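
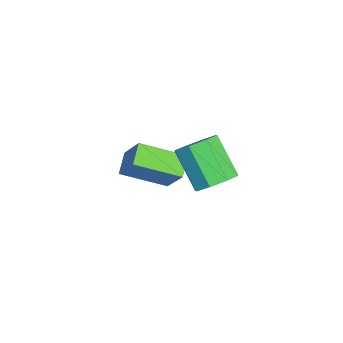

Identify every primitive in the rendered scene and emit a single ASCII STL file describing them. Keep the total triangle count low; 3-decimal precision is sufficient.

solid 
facet normal 0.645 0.358 -0.675
outer loop
vertex 3.773 2.569 1.114
vertex 3.276 2.241 0.465
vertex 3.307 3.006 0.9
endloop
endfacet
facet normal 0.324 0.672 0.666
outer loop
vertex 3.773 2.569 1.114
vertex 3.307 3.006 0.9
vertex 2.58 1.906 2.363
endloop
endfacet
facet normal 0.324 0.672 0.666
outer loop
vertex 2.58 1.906 2.363
vertex 3.307 3.006 0.9
vertex 2.114 2.343 2.149
endloop
endfacet
facet normal -0.645 -0.358 0.675
outer loop
vertex 2.58 1.906 2.363
vertex 2.114 2.343 2.149
vertex 2.084 1.579 1.715
endloop
endfacet
facet normal 0.645 0.358 -0.675
outer loop
vertex 3.307 3.006 0.9
vertex 3.276 2.241 0.465
vertex 2.823 2.995 0.432
endloop
endfacet
facet normal -0.260 0.933 0.247
outer loop
vertex 3.307 3.006 0.9
vertex 2.823 2.995 0.432
vertex 2.114 2.343 2.149
endloop
endfacet
facet normal -0.260 0.933 0.247
outer loop
vertex 2.114 2.343 2.149
vertex 2.823 2.995 0.432
vertex 1.63 2.332 1.681
endloop
endfacet
facet normal -0.645 -0.358 0.675
outer loop
vertex 2.114 2.343 2.149
vertex 1.63 2.332 1.681
vertex 2.084 1.579 1.715
endloop
endfacet
facet normal 0.645 0.358 -0.675
outer loop
vertex 2.823 2.995 0.432
vertex 3.276 2.241 0.465
vertex 2.604 2.542 -0.017
endloop
endfacet
facet normal -0.692 0.649 -0.317
outer loop
vertex 2.823 2.995 0.432
vertex 2.604 2.542 -0.017
vertex 1.63 2.332 1.681
endloop
endfacet
facet normal -0.692 0.648 -0.317
outer loop
vertex 1.63 2.332 1.681
vertex 2.604 2.542 -0.017
vertex 1.412 1.88 1.233
endloop
endfacet
facet normal -0.645 -0.358 0.675
outer loop
vertex 1.63 2.332 1.681
vertex 1.412 1.88 1.233
vertex 2.084 1.579 1.715
endloop
endfacet
facet normal 0.645 0.359 -0.675
outer loop
vertex 2.604 2.542 -0.017
vertex 3.276 2.241 0.465
vertex 2.78 1.914 -0.183
endloop
endfacet
facet normal -0.719 -0.018 -0.695
outer loop
vertex 2.604 2.542 -0.017
vertex 2.78 1.914 -0.183
vertex 1.412 1.88 1.233
endloop
endfacet
facet normal -0.719 -0.016 -0.695
outer loop
vertex 1.412 1.88 1.233
vertex 2.78 1.914 -0.183
vertex 1.587 1.251 1.066
endloop
endfacet
facet normal -0.645 -0.359 0.675
outer loop
vertex 1.412 1.88 1.233
vertex 1.587 1.251 1.066
vertex 2.084 1.579 1.715
endloop
endfacet
facet normal 0.645 0.358 -0.675
outer loop
vertex 2.78 1.914 -0.183
vertex 3.276 2.241 0.465
vertex 3.246 1.477 0.031
endloop
endfacet
facet normal -0.324 -0.672 -0.666
outer loop
vertex 2.78 1.914 -0.183
vertex 3.246 1.477 0.031
vertex 1.587 1.251 1.066
endloop
endfacet
facet normal -0.324 -0.672 -0.666
outer loop
vertex 1.587 1.251 1.066
vertex 3.246 1.477 0.031
vertex 2.053 0.814 1.28
endloop
endfacet
facet normal -0.645 -0.358 0.675
outer loop
vertex 1.587 1.251 1.066
vertex 2.053 0.814 1.28
vertex 2.084 1.579 1.715
endloop
endfacet
facet normal 0.645 0.358 -0.675
outer loop
vertex 3.246 1.477 0.031
vertex 3.276 2.241 0.465
vertex 3.73 1.488 0.499
endloop
endfacet
facet normal 0.260 -0.933 -0.247
outer loop
vertex 3.246 1.477 0.031
vertex 3.73 1.488 0.499
vertex 2.053 0.814 1.28
endloop
endfacet
facet normal 0.260 -0.933 -0.247
outer loop
vertex 2.053 0.814 1.28
vertex 3.73 1.488 0.499
vertex 2.537 0.825 1.748
endloop
endfacet
facet normal -0.645 -0.358 0.675
outer loop
vertex 2.053 0.814 1.28
vertex 2.537 0.825 1.748
vertex 2.084 1.579 1.715
endloop
endfacet
facet normal 0.645 0.358 -0.675
outer loop
vertex 3.73 1.488 0.499
vertex 3.276 2.241 0.465
vertex 3.948 1.94 0.947
endloop
endfacet
facet normal 0.692 -0.648 0.317
outer loop
vertex 3.73 1.488 0.499
vertex 3.948 1.94 0.947
vertex 2.537 0.825 1.748
endloop
endfacet
facet normal 0.692 -0.649 0.317
outer loop
vertex 2.537 0.825 1.748
vertex 3.948 1.94 0.947
vertex 2.756 1.278 2.197
endloop
endfacet
facet normal -0.645 -0.358 0.675
outer loop
vertex 2.537 0.825 1.748
vertex 2.756 1.278 2.197
vertex 2.084 1.579 1.715
endloop
endfacet
facet normal 0.645 0.359 -0.675
outer loop
vertex 3.948 1.94 0.947
vertex 3.276 2.241 0.465
vertex 3.773 2.569 1.114
endloop
endfacet
facet normal 0.719 0.016 0.694
outer loop
vertex 3.948 1.94 0.947
vertex 3.773 2.569 1.114
vertex 2.756 1.278 2.197
endloop
endfacet
facet normal 0.718 0.017 0.695
outer loop
vertex 2.756 1.278 2.197
vertex 3.773 2.569 1.114
vertex 2.58 1.906 2.363
endloop
endfacet
facet normal -0.645 -0.359 0.675
outer loop
vertex 2.756 1.278 2.197
vertex 2.58 1.906 2.363
vertex 2.084 1.579 1.715
endloop
endfacet
facet normal -0.857 0.261 0.445
outer loop
vertex -0.958 -0.328 -1.129
vertex -0.781 1.529 -1.878
vertex -1.893 -0.843 -2.628
endloop
endfacet
facet normal -0.088 -0.924 0.372
outer loop
vertex -1.019 -1.109 -3.082
vertex -0.958 -0.328 -1.129
vertex -1.893 -0.843 -2.628
endloop
endfacet
facet normal -0.857 0.261 0.445
outer loop
vertex -1.893 -0.843 -2.628
vertex -0.781 1.529 -1.878
vertex -1.716 1.014 -3.377
endloop
endfacet
facet normal -0.508 -0.280 -0.814
outer loop
vertex -1.716 1.014 -3.377
vertex -1.019 -1.109 -3.082
vertex -1.893 -0.843 -2.628
endloop
endfacet
facet normal 0.508 0.280 0.814
outer loop
vertex -0.958 -0.328 -1.129
vertex 0.093 1.263 -2.332
vertex -0.781 1.529 -1.878
endloop
endfacet
facet normal -0.088 -0.924 0.372
outer loop
vertex -0.084 -0.594 -1.583
vertex -0.958 -0.328 -1.129
vertex -1.019 -1.109 -3.082
endloop
endfacet
facet normal 0.508 0.280 0.814
outer loop
vertex -0.084 -0.594 -1.583
vertex 0.093 1.263 -2.332
vertex -0.958 -0.328 -1.129
endloop
endfacet
facet normal 0.088 0.924 -0.372
outer loop
vertex -0.781 1.529 -1.878
vertex 0.093 1.263 -2.332
vertex -1.716 1.014 -3.377
endloop
endfacet
facet normal -0.508 -0.280 -0.814
outer loop
vertex -0.842 0.748 -3.831
vertex -1.019 -1.109 -3.082
vertex -1.716 1.014 -3.377
endloop
endfacet
facet normal 0.088 0.924 -0.372
outer loop
vertex -1.716 1.014 -3.377
vertex 0.093 1.263 -2.332
vertex -0.842 0.748 -3.831
endloop
endfacet
facet normal 0.857 -0.261 -0.445
outer loop
vertex -0.842 0.748 -3.831
vertex -0.084 -0.594 -1.583
vertex -1.019 -1.109 -3.082
endloop
endfacet
facet normal 0.857 -0.261 -0.445
outer loop
vertex 0.093 1.263 -2.332
vertex -0.084 -0.594 -1.583
vertex -0.842 0.748 -3.831
endloop
endfacet

endsolid


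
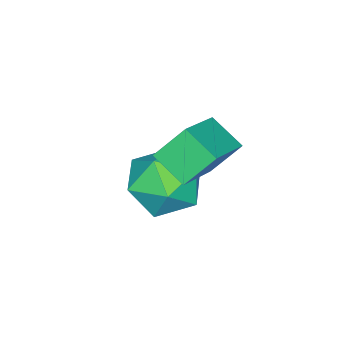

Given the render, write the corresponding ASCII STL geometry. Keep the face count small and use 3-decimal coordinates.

solid 
facet normal -0.433 0.510 0.744
outer loop
vertex -1.654 1.66 3.256
vertex -1.485 2.482 2.791
vertex -3.016 1.537 2.548
endloop
endfacet
facet normal -0.175 -0.857 0.485
outer loop
vertex -2.575 1.018 1.789
vertex -1.654 1.66 3.256
vertex -3.016 1.537 2.548
endloop
endfacet
facet normal -0.432 0.509 0.744
outer loop
vertex -3.016 1.537 2.548
vertex -1.485 2.482 2.791
vertex -2.847 2.36 2.083
endloop
endfacet
facet normal -0.884 -0.078 -0.460
outer loop
vertex -2.847 2.36 2.083
vertex -2.575 1.018 1.789
vertex -3.016 1.537 2.548
endloop
endfacet
facet normal 0.884 0.078 0.460
outer loop
vertex -1.654 1.66 3.256
vertex -1.044 1.963 2.032
vertex -1.485 2.482 2.791
endloop
endfacet
facet normal -0.175 -0.857 0.485
outer loop
vertex -1.213 1.14 2.497
vertex -1.654 1.66 3.256
vertex -2.575 1.018 1.789
endloop
endfacet
facet normal 0.884 0.078 0.460
outer loop
vertex -1.213 1.14 2.497
vertex -1.044 1.963 2.032
vertex -1.654 1.66 3.256
endloop
endfacet
facet normal 0.175 0.857 -0.484
outer loop
vertex -1.485 2.482 2.791
vertex -1.044 1.963 2.032
vertex -2.847 2.36 2.083
endloop
endfacet
facet normal -0.884 -0.078 -0.460
outer loop
vertex -2.406 1.84 1.324
vertex -2.575 1.018 1.789
vertex -2.847 2.36 2.083
endloop
endfacet
facet normal 0.175 0.857 -0.485
outer loop
vertex -2.847 2.36 2.083
vertex -1.044 1.963 2.032
vertex -2.406 1.84 1.324
endloop
endfacet
facet normal 0.432 -0.510 -0.744
outer loop
vertex -2.406 1.84 1.324
vertex -1.213 1.14 2.497
vertex -2.575 1.018 1.789
endloop
endfacet
facet normal 0.433 -0.509 -0.744
outer loop
vertex -1.044 1.963 2.032
vertex -1.213 1.14 2.497
vertex -2.406 1.84 1.324
endloop
endfacet
facet normal -0.994 -0.098 0.057
outer loop
vertex -3.02 1.24 0.432
vertex -2.936 0.299 0.286
vertex -2.919 0.648 1.176
endloop
endfacet
facet normal -0.768 0.446 0.459
outer loop
vertex -3.02 1.24 0.432
vertex -2.919 0.648 1.176
vertex -2.446 1.48 1.159
endloop
endfacet
facet normal -0.423 0.905 0.035
outer loop
vertex -3.02 1.24 0.432
vertex -2.446 1.48 1.159
vertex -2.171 1.644 0.257
endloop
endfacet
facet normal -0.436 0.644 -0.628
outer loop
vertex -3.02 1.24 0.432
vertex -2.171 1.644 0.257
vertex -2.473 0.914 -0.282
endloop
endfacet
facet normal -0.788 0.025 -0.615
outer loop
vertex -3.02 1.24 0.432
vertex -2.473 0.914 -0.282
vertex -2.936 0.299 0.286
endloop
endfacet
facet normal -0.301 0.190 0.934
outer loop
vertex -2.446 1.48 1.159
vertex -2.919 0.648 1.176
vertex -2.007 0.686 1.462
endloop
endfacet
facet normal -0.666 -0.690 0.283
outer loop
vertex -2.919 0.648 1.176
vertex -2.936 0.299 0.286
vertex -2.309 -0.044 0.923
endloop
endfacet
facet normal -0.334 -0.492 -0.804
outer loop
vertex -2.936 0.299 0.286
vertex -2.473 0.914 -0.282
vertex -2.034 0.12 0.021
endloop
endfacet
facet normal 0.238 0.511 -0.826
outer loop
vertex -2.473 0.914 -0.282
vertex -2.171 1.644 0.257
vertex -1.561 0.952 0.004
endloop
endfacet
facet normal 0.258 0.934 0.248
outer loop
vertex -2.171 1.644 0.257
vertex -2.446 1.48 1.159
vertex -1.544 1.301 0.894
endloop
endfacet
facet normal 0.436 -0.644 0.628
outer loop
vertex -1.46 0.36 0.748
vertex -2.007 0.686 1.462
vertex -2.309 -0.044 0.923
endloop
endfacet
facet normal 0.423 -0.905 -0.035
outer loop
vertex -1.46 0.36 0.748
vertex -2.309 -0.044 0.923
vertex -2.034 0.12 0.021
endloop
endfacet
facet normal 0.768 -0.446 -0.459
outer loop
vertex -1.46 0.36 0.748
vertex -2.034 0.12 0.021
vertex -1.561 0.952 0.004
endloop
endfacet
facet normal 0.994 0.098 -0.057
outer loop
vertex -1.46 0.36 0.748
vertex -1.561 0.952 0.004
vertex -1.544 1.301 0.894
endloop
endfacet
facet normal 0.788 -0.025 0.615
outer loop
vertex -1.46 0.36 0.748
vertex -1.544 1.301 0.894
vertex -2.007 0.686 1.462
endloop
endfacet
facet normal -0.238 -0.511 0.826
outer loop
vertex -2.309 -0.044 0.923
vertex -2.007 0.686 1.462
vertex -2.919 0.648 1.176
endloop
endfacet
facet normal -0.258 -0.934 -0.248
outer loop
vertex -2.034 0.12 0.021
vertex -2.309 -0.044 0.923
vertex -2.936 0.299 0.286
endloop
endfacet
facet normal 0.301 -0.190 -0.934
outer loop
vertex -1.561 0.952 0.004
vertex -2.034 0.12 0.021
vertex -2.473 0.914 -0.282
endloop
endfacet
facet normal 0.666 0.690 -0.283
outer loop
vertex -1.544 1.301 0.894
vertex -1.561 0.952 0.004
vertex -2.171 1.644 0.257
endloop
endfacet
facet normal 0.334 0.492 0.804
outer loop
vertex -2.007 0.686 1.462
vertex -1.544 1.301 0.894
vertex -2.446 1.48 1.159
endloop
endfacet

endsolid


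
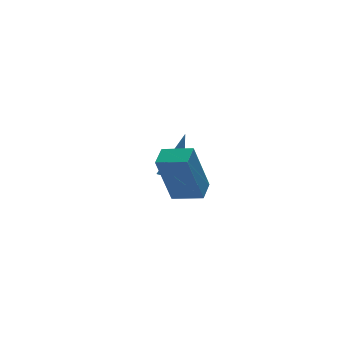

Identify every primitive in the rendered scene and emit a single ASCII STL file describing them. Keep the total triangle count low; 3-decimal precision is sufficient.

solid 
facet normal -0.462 -0.306 -0.832
outer loop
vertex 2.372 2.103 0.219
vertex 1.961 2.455 0.318
vertex 2.422 2.539 0.031
endloop
endfacet
facet normal 0.963 -0.192 -0.190
outer loop
vertex 2.372 2.103 0.219
vertex 2.422 2.539 0.031
vertex 2.939 3.105 2.082
endloop
endfacet
facet normal -0.462 -0.308 -0.832
outer loop
vertex 2.422 2.539 0.031
vertex 1.961 2.455 0.318
vertex 2.125 2.912 0.058
endloop
endfacet
facet normal 0.721 0.599 -0.347
outer loop
vertex 2.422 2.539 0.031
vertex 2.125 2.912 0.058
vertex 2.939 3.105 2.082
endloop
endfacet
facet normal -0.462 -0.308 -0.832
outer loop
vertex 2.125 2.912 0.058
vertex 1.961 2.455 0.318
vertex 1.704 2.941 0.281
endloop
endfacet
facet normal 0.015 0.995 -0.101
outer loop
vertex 2.125 2.912 0.058
vertex 1.704 2.941 0.281
vertex 2.939 3.105 2.082
endloop
endfacet
facet normal -0.460 -0.307 -0.833
outer loop
vertex 1.704 2.941 0.281
vertex 1.961 2.455 0.318
vertex 1.476 2.604 0.531
endloop
endfacet
facet normal -0.623 0.692 0.364
outer loop
vertex 1.704 2.941 0.281
vertex 1.476 2.604 0.531
vertex 2.939 3.105 2.082
endloop
endfacet
facet normal -0.460 -0.308 -0.833
outer loop
vertex 1.476 2.604 0.531
vertex 1.961 2.455 0.318
vertex 1.613 2.156 0.621
endloop
endfacet
facet normal -0.713 -0.078 0.697
outer loop
vertex 1.476 2.604 0.531
vertex 1.613 2.156 0.621
vertex 2.939 3.105 2.082
endloop
endfacet
facet normal -0.461 -0.307 -0.833
outer loop
vertex 1.613 2.156 0.621
vertex 1.961 2.455 0.318
vertex 2.012 1.933 0.482
endloop
endfacet
facet normal -0.186 -0.738 0.649
outer loop
vertex 1.613 2.156 0.621
vertex 2.012 1.933 0.482
vertex 2.939 3.105 2.082
endloop
endfacet
facet normal -0.463 -0.307 -0.832
outer loop
vertex 2.012 1.933 0.482
vertex 1.961 2.455 0.318
vertex 2.372 2.103 0.219
endloop
endfacet
facet normal 0.559 -0.789 0.255
outer loop
vertex 2.012 1.933 0.482
vertex 2.372 2.103 0.219
vertex 2.939 3.105 2.082
endloop
endfacet
facet normal -0.645 -0.723 -0.248
outer loop
vertex -0.088 -2.928 4.354
vertex -0.909 -2.114 4.118
vertex 0.588 -2.835 2.326
endloop
endfacet
facet normal 0.696 -0.690 0.200
outer loop
vertex 1.149 -2.206 2.542
vertex -0.088 -2.928 4.354
vertex 0.588 -2.835 2.326
endloop
endfacet
facet normal -0.645 -0.722 -0.249
outer loop
vertex 0.588 -2.835 2.326
vertex -0.909 -2.114 4.118
vertex -0.233 -2.02 2.09
endloop
endfacet
facet normal 0.316 0.044 -0.948
outer loop
vertex -0.233 -2.02 2.09
vertex 1.149 -2.206 2.542
vertex 0.588 -2.835 2.326
endloop
endfacet
facet normal -0.316 -0.044 0.948
outer loop
vertex -0.088 -2.928 4.354
vertex -0.348 -1.485 4.334
vertex -0.909 -2.114 4.118
endloop
endfacet
facet normal 0.696 -0.690 0.200
outer loop
vertex 0.473 -2.3 4.57
vertex -0.088 -2.928 4.354
vertex 1.149 -2.206 2.542
endloop
endfacet
facet normal -0.316 -0.044 0.948
outer loop
vertex 0.473 -2.3 4.57
vertex -0.348 -1.485 4.334
vertex -0.088 -2.928 4.354
endloop
endfacet
facet normal -0.696 0.690 -0.200
outer loop
vertex -0.909 -2.114 4.118
vertex -0.348 -1.485 4.334
vertex -0.233 -2.02 2.09
endloop
endfacet
facet normal 0.316 0.044 -0.948
outer loop
vertex 0.328 -1.392 2.306
vertex 1.149 -2.206 2.542
vertex -0.233 -2.02 2.09
endloop
endfacet
facet normal -0.695 0.690 -0.200
outer loop
vertex -0.233 -2.02 2.09
vertex -0.348 -1.485 4.334
vertex 0.328 -1.392 2.306
endloop
endfacet
facet normal 0.645 0.723 0.249
outer loop
vertex 0.328 -1.392 2.306
vertex 0.473 -2.3 4.57
vertex 1.149 -2.206 2.542
endloop
endfacet
facet normal 0.646 0.722 0.248
outer loop
vertex -0.348 -1.485 4.334
vertex 0.473 -2.3 4.57
vertex 0.328 -1.392 2.306
endloop
endfacet

endsolid


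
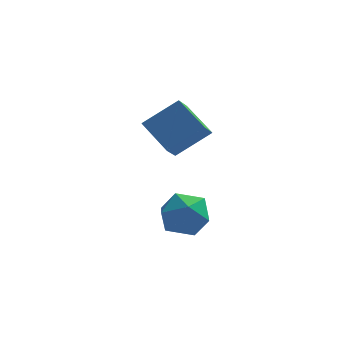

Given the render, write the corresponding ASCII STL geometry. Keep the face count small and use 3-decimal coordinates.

solid 
facet normal -0.849 0.111 0.517
outer loop
vertex -0.221 1.616 -1.791
vertex -0.133 0.526 -1.413
vertex 0.347 1.388 -0.81
endloop
endfacet
facet normal -0.502 0.732 0.461
outer loop
vertex -0.221 1.616 -1.791
vertex 0.347 1.388 -0.81
vertex 0.776 2.155 -1.562
endloop
endfacet
facet normal -0.420 0.877 -0.233
outer loop
vertex -0.221 1.616 -1.791
vertex 0.776 2.155 -1.562
vertex 0.562 1.768 -2.63
endloop
endfacet
facet normal -0.717 0.345 -0.606
outer loop
vertex -0.221 1.616 -1.791
vertex 0.562 1.768 -2.63
vertex -0.0 0.761 -2.538
endloop
endfacet
facet normal -0.981 -0.129 -0.143
outer loop
vertex -0.221 1.616 -1.791
vertex -0.0 0.761 -2.538
vertex -0.133 0.526 -1.413
endloop
endfacet
facet normal 0.146 0.650 0.746
outer loop
vertex 0.776 2.155 -1.562
vertex 0.347 1.388 -0.81
vertex 1.48 1.399 -1.042
endloop
endfacet
facet normal -0.414 -0.355 0.838
outer loop
vertex 0.347 1.388 -0.81
vertex -0.133 0.526 -1.413
vertex 0.918 0.392 -0.95
endloop
endfacet
facet normal -0.629 -0.743 -0.230
outer loop
vertex -0.133 0.526 -1.413
vertex -0.0 0.761 -2.538
vertex 0.704 0.005 -2.018
endloop
endfacet
facet normal -0.201 0.023 -0.979
outer loop
vertex -0.0 0.761 -2.538
vertex 0.562 1.768 -2.63
vertex 1.133 0.772 -2.77
endloop
endfacet
facet normal 0.278 0.884 -0.376
outer loop
vertex 0.562 1.768 -2.63
vertex 0.776 2.155 -1.562
vertex 1.613 1.634 -2.167
endloop
endfacet
facet normal 0.717 -0.345 0.606
outer loop
vertex 1.701 0.544 -1.789
vertex 1.48 1.399 -1.042
vertex 0.918 0.392 -0.95
endloop
endfacet
facet normal 0.420 -0.877 0.233
outer loop
vertex 1.701 0.544 -1.789
vertex 0.918 0.392 -0.95
vertex 0.704 0.005 -2.018
endloop
endfacet
facet normal 0.502 -0.732 -0.461
outer loop
vertex 1.701 0.544 -1.789
vertex 0.704 0.005 -2.018
vertex 1.133 0.772 -2.77
endloop
endfacet
facet normal 0.849 -0.111 -0.517
outer loop
vertex 1.701 0.544 -1.789
vertex 1.133 0.772 -2.77
vertex 1.613 1.634 -2.167
endloop
endfacet
facet normal 0.981 0.129 0.143
outer loop
vertex 1.701 0.544 -1.789
vertex 1.613 1.634 -2.167
vertex 1.48 1.399 -1.042
endloop
endfacet
facet normal 0.201 -0.023 0.979
outer loop
vertex 0.918 0.392 -0.95
vertex 1.48 1.399 -1.042
vertex 0.347 1.388 -0.81
endloop
endfacet
facet normal -0.278 -0.884 0.376
outer loop
vertex 0.704 0.005 -2.018
vertex 0.918 0.392 -0.95
vertex -0.133 0.526 -1.413
endloop
endfacet
facet normal -0.146 -0.650 -0.746
outer loop
vertex 1.133 0.772 -2.77
vertex 0.704 0.005 -2.018
vertex -0.0 0.761 -2.538
endloop
endfacet
facet normal 0.414 0.355 -0.838
outer loop
vertex 1.613 1.634 -2.167
vertex 1.133 0.772 -2.77
vertex 0.562 1.768 -2.63
endloop
endfacet
facet normal 0.629 0.743 0.230
outer loop
vertex 1.48 1.399 -1.042
vertex 1.613 1.634 -2.167
vertex 0.776 2.155 -1.562
endloop
endfacet
facet normal -0.767 -0.274 -0.580
outer loop
vertex 0.053 1.032 1.744
vertex -1.002 2.084 2.642
vertex 0.306 1.938 0.982
endloop
endfacet
facet normal 0.607 -0.604 -0.517
outer loop
vertex 1.702 2.436 2.038
vertex 0.053 1.032 1.744
vertex 0.306 1.938 0.982
endloop
endfacet
facet normal -0.767 -0.274 -0.580
outer loop
vertex 0.306 1.938 0.982
vertex -1.002 2.084 2.642
vertex -0.749 2.989 1.88
endloop
endfacet
facet normal 0.209 0.748 -0.630
outer loop
vertex -0.749 2.989 1.88
vertex 1.702 2.436 2.038
vertex 0.306 1.938 0.982
endloop
endfacet
facet normal -0.210 -0.748 0.630
outer loop
vertex 0.053 1.032 1.744
vertex 0.394 2.582 3.698
vertex -1.002 2.084 2.642
endloop
endfacet
facet normal 0.607 -0.604 -0.516
outer loop
vertex 1.449 1.531 2.8
vertex 0.053 1.032 1.744
vertex 1.702 2.436 2.038
endloop
endfacet
facet normal -0.209 -0.748 0.630
outer loop
vertex 1.449 1.531 2.8
vertex 0.394 2.582 3.698
vertex 0.053 1.032 1.744
endloop
endfacet
facet normal -0.606 0.604 0.517
outer loop
vertex -1.002 2.084 2.642
vertex 0.394 2.582 3.698
vertex -0.749 2.989 1.88
endloop
endfacet
facet normal 0.209 0.748 -0.630
outer loop
vertex 0.647 3.488 2.936
vertex 1.702 2.436 2.038
vertex -0.749 2.989 1.88
endloop
endfacet
facet normal -0.607 0.604 0.517
outer loop
vertex -0.749 2.989 1.88
vertex 0.394 2.582 3.698
vertex 0.647 3.488 2.936
endloop
endfacet
facet normal 0.767 0.274 0.580
outer loop
vertex 0.647 3.488 2.936
vertex 1.449 1.531 2.8
vertex 1.702 2.436 2.038
endloop
endfacet
facet normal 0.767 0.274 0.580
outer loop
vertex 0.394 2.582 3.698
vertex 1.449 1.531 2.8
vertex 0.647 3.488 2.936
endloop
endfacet

endsolid


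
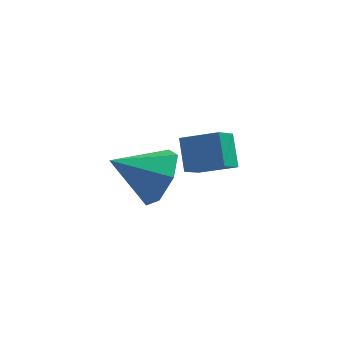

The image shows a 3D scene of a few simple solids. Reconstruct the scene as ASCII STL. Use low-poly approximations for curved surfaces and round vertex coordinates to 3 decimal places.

solid 
facet normal -0.417 -0.628 0.658
outer loop
vertex 1.747 -2.246 -2.245
vertex 1.633 -1.485 -1.591
vertex 0.764 -2.033 -2.665
endloop
endfacet
facet normal 0.114 -0.753 -0.648
outer loop
vertex 1.147 -1.455 -3.269
vertex 1.747 -2.246 -2.245
vertex 0.764 -2.033 -2.665
endloop
endfacet
facet normal -0.416 -0.628 0.657
outer loop
vertex 0.764 -2.033 -2.665
vertex 1.633 -1.485 -1.591
vertex 0.65 -1.272 -2.01
endloop
endfacet
facet normal -0.902 0.196 -0.385
outer loop
vertex 0.65 -1.272 -2.01
vertex 1.147 -1.455 -3.269
vertex 0.764 -2.033 -2.665
endloop
endfacet
facet normal 0.902 -0.196 0.385
outer loop
vertex 1.747 -2.246 -2.245
vertex 2.016 -0.907 -2.195
vertex 1.633 -1.485 -1.591
endloop
endfacet
facet normal 0.113 -0.753 -0.648
outer loop
vertex 2.13 -1.668 -2.85
vertex 1.747 -2.246 -2.245
vertex 1.147 -1.455 -3.269
endloop
endfacet
facet normal 0.902 -0.196 0.384
outer loop
vertex 2.13 -1.668 -2.85
vertex 2.016 -0.907 -2.195
vertex 1.747 -2.246 -2.245
endloop
endfacet
facet normal -0.113 0.753 0.648
outer loop
vertex 1.633 -1.485 -1.591
vertex 2.016 -0.907 -2.195
vertex 0.65 -1.272 -2.01
endloop
endfacet
facet normal -0.902 0.195 -0.385
outer loop
vertex 1.033 -0.694 -2.615
vertex 1.147 -1.455 -3.269
vertex 0.65 -1.272 -2.01
endloop
endfacet
facet normal -0.114 0.753 0.648
outer loop
vertex 0.65 -1.272 -2.01
vertex 2.016 -0.907 -2.195
vertex 1.033 -0.694 -2.615
endloop
endfacet
facet normal 0.416 0.628 -0.658
outer loop
vertex 1.033 -0.694 -2.615
vertex 2.13 -1.668 -2.85
vertex 1.147 -1.455 -3.269
endloop
endfacet
facet normal 0.417 0.628 -0.657
outer loop
vertex 2.016 -0.907 -2.195
vertex 2.13 -1.668 -2.85
vertex 1.033 -0.694 -2.615
endloop
endfacet
facet normal 0.873 -0.008 -0.488
outer loop
vertex 0.569 -3.803 -0.292
vertex 0.158 -3.935 -1.024
vertex 0.368 -3.196 -0.661
endloop
endfacet
facet normal -0.072 0.500 0.863
outer loop
vertex 0.569 -3.803 -0.292
vertex 0.368 -3.196 -0.661
vertex -1.038 -3.925 -0.356
endloop
endfacet
facet normal 0.873 -0.008 -0.488
outer loop
vertex 0.368 -3.196 -0.661
vertex 0.158 -3.935 -1.024
vertex 0.009 -3.147 -1.304
endloop
endfacet
facet normal -0.392 0.875 0.285
outer loop
vertex 0.368 -3.196 -0.661
vertex 0.009 -3.147 -1.304
vertex -1.038 -3.925 -0.356
endloop
endfacet
facet normal 0.873 -0.008 -0.488
outer loop
vertex 0.009 -3.147 -1.304
vertex 0.158 -3.935 -1.024
vertex -0.238 -3.691 -1.736
endloop
endfacet
facet normal -0.736 0.593 -0.326
outer loop
vertex 0.009 -3.147 -1.304
vertex -0.238 -3.691 -1.736
vertex -1.038 -3.925 -0.356
endloop
endfacet
facet normal 0.873 -0.009 -0.488
outer loop
vertex -0.238 -3.691 -1.736
vertex 0.158 -3.935 -1.024
vertex -0.187 -4.42 -1.632
endloop
endfacet
facet normal -0.848 -0.133 -0.514
outer loop
vertex -0.238 -3.691 -1.736
vertex -0.187 -4.42 -1.632
vertex -1.038 -3.925 -0.356
endloop
endfacet
facet normal 0.872 -0.008 -0.489
outer loop
vertex -0.187 -4.42 -1.632
vertex 0.158 -3.935 -1.024
vertex 0.124 -4.784 -1.071
endloop
endfacet
facet normal -0.641 -0.755 -0.135
outer loop
vertex -0.187 -4.42 -1.632
vertex 0.124 -4.784 -1.071
vertex -1.038 -3.925 -0.356
endloop
endfacet
facet normal 0.873 -0.008 -0.488
outer loop
vertex 0.124 -4.784 -1.071
vertex 0.158 -3.935 -1.024
vertex 0.46 -4.509 -0.475
endloop
endfacet
facet normal -0.272 -0.806 0.525
outer loop
vertex 0.124 -4.784 -1.071
vertex 0.46 -4.509 -0.475
vertex -1.038 -3.925 -0.356
endloop
endfacet
facet normal 0.873 -0.008 -0.488
outer loop
vertex 0.46 -4.509 -0.475
vertex 0.158 -3.935 -1.024
vertex 0.569 -3.803 -0.292
endloop
endfacet
facet normal -0.020 -0.248 0.969
outer loop
vertex 0.46 -4.509 -0.475
vertex 0.569 -3.803 -0.292
vertex -1.038 -3.925 -0.356
endloop
endfacet

endsolid


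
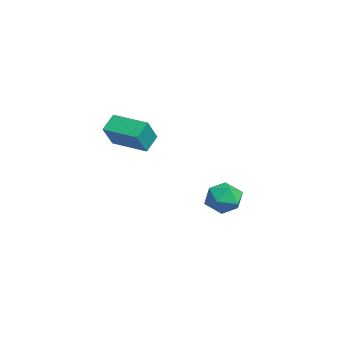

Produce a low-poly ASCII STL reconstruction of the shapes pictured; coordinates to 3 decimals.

solid 
facet normal -0.686 -0.723 0.082
outer loop
vertex 3.255 -4.529 4.845
vertex 2.513 -3.958 3.673
vertex 3.8 -5.117 4.214
endloop
endfacet
facet normal 0.495 -0.380 0.782
outer loop
vertex 5.027 -3.822 4.067
vertex 3.255 -4.529 4.845
vertex 3.8 -5.117 4.214
endloop
endfacet
facet normal -0.686 -0.723 0.082
outer loop
vertex 3.8 -5.117 4.214
vertex 2.513 -3.958 3.673
vertex 3.058 -4.546 3.042
endloop
endfacet
facet normal 0.534 -0.576 -0.619
outer loop
vertex 3.058 -4.546 3.042
vertex 5.027 -3.822 4.067
vertex 3.8 -5.117 4.214
endloop
endfacet
facet normal -0.534 0.576 0.619
outer loop
vertex 3.255 -4.529 4.845
vertex 3.74 -2.663 3.526
vertex 2.513 -3.958 3.673
endloop
endfacet
facet normal 0.495 -0.380 0.782
outer loop
vertex 4.482 -3.234 4.698
vertex 3.255 -4.529 4.845
vertex 5.027 -3.822 4.067
endloop
endfacet
facet normal -0.534 0.576 0.619
outer loop
vertex 4.482 -3.234 4.698
vertex 3.74 -2.663 3.526
vertex 3.255 -4.529 4.845
endloop
endfacet
facet normal -0.495 0.380 -0.782
outer loop
vertex 2.513 -3.958 3.673
vertex 3.74 -2.663 3.526
vertex 3.058 -4.546 3.042
endloop
endfacet
facet normal 0.534 -0.576 -0.619
outer loop
vertex 4.285 -3.251 2.895
vertex 5.027 -3.822 4.067
vertex 3.058 -4.546 3.042
endloop
endfacet
facet normal -0.495 0.380 -0.782
outer loop
vertex 3.058 -4.546 3.042
vertex 3.74 -2.663 3.526
vertex 4.285 -3.251 2.895
endloop
endfacet
facet normal 0.686 0.723 -0.082
outer loop
vertex 4.285 -3.251 2.895
vertex 4.482 -3.234 4.698
vertex 5.027 -3.822 4.067
endloop
endfacet
facet normal 0.686 0.723 -0.082
outer loop
vertex 3.74 -2.663 3.526
vertex 4.482 -3.234 4.698
vertex 4.285 -3.251 2.895
endloop
endfacet
facet normal -0.558 0.727 0.400
outer loop
vertex 0.727 2.101 -1.616
vertex -0.1 1.72 -2.077
vertex 0.155 1.402 -1.142
endloop
endfacet
facet normal -0.007 0.565 0.825
outer loop
vertex 0.727 2.101 -1.616
vertex 0.155 1.402 -1.142
vertex 1.172 1.346 -1.095
endloop
endfacet
facet normal 0.595 0.664 0.453
outer loop
vertex 0.727 2.101 -1.616
vertex 1.172 1.346 -1.095
vertex 1.546 1.629 -2.0
endloop
endfacet
facet normal 0.417 0.887 -0.201
outer loop
vertex 0.727 2.101 -1.616
vertex 1.546 1.629 -2.0
vertex 0.76 1.861 -2.607
endloop
endfacet
facet normal -0.296 0.926 -0.234
outer loop
vertex 0.727 2.101 -1.616
vertex 0.76 1.861 -2.607
vertex -0.1 1.72 -2.077
endloop
endfacet
facet normal -0.053 -0.127 0.990
outer loop
vertex 1.172 1.346 -1.095
vertex 0.155 1.402 -1.142
vertex 0.62 0.499 -1.233
endloop
endfacet
facet normal -0.943 0.136 0.303
outer loop
vertex 0.155 1.402 -1.142
vertex -0.1 1.72 -2.077
vertex -0.166 0.731 -1.84
endloop
endfacet
facet normal -0.520 0.456 -0.722
outer loop
vertex -0.1 1.72 -2.077
vertex 0.76 1.861 -2.607
vertex 0.208 1.014 -2.745
endloop
endfacet
facet normal 0.632 0.393 -0.668
outer loop
vertex 0.76 1.861 -2.607
vertex 1.546 1.629 -2.0
vertex 1.225 0.958 -2.698
endloop
endfacet
facet normal 0.920 0.032 0.390
outer loop
vertex 1.546 1.629 -2.0
vertex 1.172 1.346 -1.095
vertex 1.48 0.64 -1.763
endloop
endfacet
facet normal -0.417 -0.887 0.201
outer loop
vertex 0.653 0.259 -2.224
vertex 0.62 0.499 -1.233
vertex -0.166 0.731 -1.84
endloop
endfacet
facet normal -0.595 -0.664 -0.453
outer loop
vertex 0.653 0.259 -2.224
vertex -0.166 0.731 -1.84
vertex 0.208 1.014 -2.745
endloop
endfacet
facet normal 0.007 -0.565 -0.825
outer loop
vertex 0.653 0.259 -2.224
vertex 0.208 1.014 -2.745
vertex 1.225 0.958 -2.698
endloop
endfacet
facet normal 0.558 -0.727 -0.400
outer loop
vertex 0.653 0.259 -2.224
vertex 1.225 0.958 -2.698
vertex 1.48 0.64 -1.763
endloop
endfacet
facet normal 0.296 -0.926 0.234
outer loop
vertex 0.653 0.259 -2.224
vertex 1.48 0.64 -1.763
vertex 0.62 0.499 -1.233
endloop
endfacet
facet normal -0.632 -0.393 0.668
outer loop
vertex -0.166 0.731 -1.84
vertex 0.62 0.499 -1.233
vertex 0.155 1.402 -1.142
endloop
endfacet
facet normal -0.920 -0.032 -0.390
outer loop
vertex 0.208 1.014 -2.745
vertex -0.166 0.731 -1.84
vertex -0.1 1.72 -2.077
endloop
endfacet
facet normal 0.053 0.127 -0.990
outer loop
vertex 1.225 0.958 -2.698
vertex 0.208 1.014 -2.745
vertex 0.76 1.861 -2.607
endloop
endfacet
facet normal 0.943 -0.136 -0.303
outer loop
vertex 1.48 0.64 -1.763
vertex 1.225 0.958 -2.698
vertex 1.546 1.629 -2.0
endloop
endfacet
facet normal 0.520 -0.456 0.722
outer loop
vertex 0.62 0.499 -1.233
vertex 1.48 0.64 -1.763
vertex 1.172 1.346 -1.095
endloop
endfacet

endsolid


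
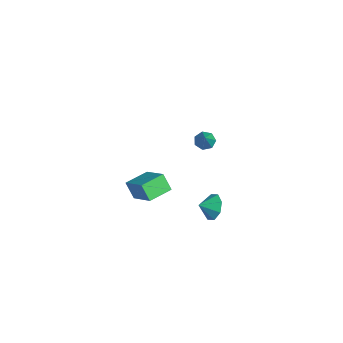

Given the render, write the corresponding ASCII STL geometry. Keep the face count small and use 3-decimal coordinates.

solid 
facet normal -0.052 0.894 -0.446
outer loop
vertex 2.67 0.343 -2.677
vertex 2.374 0.751 -1.825
vertex 3.25 0.587 -2.255
endloop
endfacet
facet normal 0.510 -0.832 -0.220
outer loop
vertex 2.67 0.343 -2.677
vertex 3.25 0.587 -2.255
vertex 2.426 -0.151 -1.375
endloop
endfacet
facet normal -0.052 0.893 -0.446
outer loop
vertex 3.25 0.587 -2.255
vertex 2.374 0.751 -1.825
vertex 3.317 0.927 -1.582
endloop
endfacet
facet normal 0.772 -0.595 0.224
outer loop
vertex 3.25 0.587 -2.255
vertex 3.317 0.927 -1.582
vertex 2.426 -0.151 -1.375
endloop
endfacet
facet normal -0.051 0.893 -0.447
outer loop
vertex 3.317 0.927 -1.582
vertex 2.374 0.751 -1.825
vertex 2.831 1.165 -1.051
endloop
endfacet
facet normal 0.602 -0.361 0.713
outer loop
vertex 3.317 0.927 -1.582
vertex 2.831 1.165 -1.051
vertex 2.426 -0.151 -1.375
endloop
endfacet
facet normal -0.052 0.893 -0.447
outer loop
vertex 2.831 1.165 -1.051
vertex 2.374 0.751 -1.825
vertex 2.078 1.16 -0.974
endloop
endfacet
facet normal 0.100 -0.267 0.959
outer loop
vertex 2.831 1.165 -1.051
vertex 2.078 1.16 -0.974
vertex 2.426 -0.151 -1.375
endloop
endfacet
facet normal -0.052 0.893 -0.447
outer loop
vertex 2.078 1.16 -0.974
vertex 2.374 0.751 -1.825
vertex 1.497 0.915 -1.395
endloop
endfacet
facet normal -0.439 -0.367 0.820
outer loop
vertex 2.078 1.16 -0.974
vertex 1.497 0.915 -1.395
vertex 2.426 -0.151 -1.375
endloop
endfacet
facet normal -0.051 0.894 -0.446
outer loop
vertex 1.497 0.915 -1.395
vertex 2.374 0.751 -1.825
vertex 1.431 0.575 -2.069
endloop
endfacet
facet normal -0.703 -0.605 0.374
outer loop
vertex 1.497 0.915 -1.395
vertex 1.431 0.575 -2.069
vertex 2.426 -0.151 -1.375
endloop
endfacet
facet normal -0.051 0.894 -0.446
outer loop
vertex 1.431 0.575 -2.069
vertex 2.374 0.751 -1.825
vertex 1.917 0.338 -2.6
endloop
endfacet
facet normal -0.533 -0.839 -0.113
outer loop
vertex 1.431 0.575 -2.069
vertex 1.917 0.338 -2.6
vertex 2.426 -0.151 -1.375
endloop
endfacet
facet normal -0.052 0.894 -0.446
outer loop
vertex 1.917 0.338 -2.6
vertex 2.374 0.751 -1.825
vertex 2.67 0.343 -2.677
endloop
endfacet
facet normal -0.031 -0.933 -0.360
outer loop
vertex 1.917 0.338 -2.6
vertex 2.67 0.343 -2.677
vertex 2.426 -0.151 -1.375
endloop
endfacet
facet normal -0.667 0.205 -0.716
outer loop
vertex -4.034 2.662 -1.892
vertex -4.541 2.342 -1.511
vertex -4.343 3.024 -1.5
endloop
endfacet
facet normal 0.723 0.688 -0.065
outer loop
vertex -4.034 2.662 -1.892
vertex -4.343 3.024 -1.5
vertex -3.159 1.918 -0.029
endloop
endfacet
facet normal -0.667 0.205 -0.716
outer loop
vertex -4.343 3.024 -1.5
vertex -4.541 2.342 -1.511
vertex -4.801 2.872 -1.117
endloop
endfacet
facet normal 0.150 0.844 0.514
outer loop
vertex -4.343 3.024 -1.5
vertex -4.801 2.872 -1.117
vertex -3.159 1.918 -0.029
endloop
endfacet
facet normal -0.668 0.205 -0.716
outer loop
vertex -4.801 2.872 -1.117
vertex -4.541 2.342 -1.511
vertex -5.063 2.322 -1.03
endloop
endfacet
facet normal -0.386 0.321 0.865
outer loop
vertex -4.801 2.872 -1.117
vertex -5.063 2.322 -1.03
vertex -3.159 1.918 -0.029
endloop
endfacet
facet normal -0.667 0.205 -0.716
outer loop
vertex -5.063 2.322 -1.03
vertex -4.541 2.342 -1.511
vertex -4.932 1.786 -1.306
endloop
endfacet
facet normal -0.485 -0.491 0.724
outer loop
vertex -5.063 2.322 -1.03
vertex -4.932 1.786 -1.306
vertex -3.159 1.918 -0.029
endloop
endfacet
facet normal -0.667 0.205 -0.716
outer loop
vertex -4.932 1.786 -1.306
vertex -4.541 2.342 -1.511
vertex -4.506 1.669 -1.736
endloop
endfacet
facet normal -0.069 -0.978 0.197
outer loop
vertex -4.932 1.786 -1.306
vertex -4.506 1.669 -1.736
vertex -3.159 1.918 -0.029
endloop
endfacet
facet normal -0.668 0.204 -0.716
outer loop
vertex -4.506 1.669 -1.736
vertex -4.541 2.342 -1.511
vertex -4.107 2.059 -1.997
endloop
endfacet
facet normal 0.547 -0.774 -0.319
outer loop
vertex -4.506 1.669 -1.736
vertex -4.107 2.059 -1.997
vertex -3.159 1.918 -0.029
endloop
endfacet
facet normal -0.668 0.205 -0.716
outer loop
vertex -4.107 2.059 -1.997
vertex -4.541 2.342 -1.511
vertex -4.034 2.662 -1.892
endloop
endfacet
facet normal 0.900 -0.033 -0.436
outer loop
vertex -4.107 2.059 -1.997
vertex -4.034 2.662 -1.892
vertex -3.159 1.918 -0.029
endloop
endfacet
facet normal -0.816 -0.268 -0.512
outer loop
vertex 2.89 -4.72 2.257
vertex 2.304 -3.273 2.432
vertex 3.429 -4.375 1.218
endloop
endfacet
facet normal 0.373 -0.921 -0.112
outer loop
vertex 5.036 -3.847 2.228
vertex 2.89 -4.72 2.257
vertex 3.429 -4.375 1.218
endloop
endfacet
facet normal -0.816 -0.269 -0.512
outer loop
vertex 3.429 -4.375 1.218
vertex 2.304 -3.273 2.432
vertex 2.843 -2.929 1.393
endloop
endfacet
facet normal 0.442 0.282 -0.851
outer loop
vertex 2.843 -2.929 1.393
vertex 5.036 -3.847 2.228
vertex 3.429 -4.375 1.218
endloop
endfacet
facet normal -0.442 -0.282 0.851
outer loop
vertex 2.89 -4.72 2.257
vertex 3.911 -2.745 3.442
vertex 2.304 -3.273 2.432
endloop
endfacet
facet normal 0.373 -0.921 -0.111
outer loop
vertex 4.497 -4.191 3.267
vertex 2.89 -4.72 2.257
vertex 5.036 -3.847 2.228
endloop
endfacet
facet normal -0.442 -0.282 0.851
outer loop
vertex 4.497 -4.191 3.267
vertex 3.911 -2.745 3.442
vertex 2.89 -4.72 2.257
endloop
endfacet
facet normal -0.373 0.921 0.112
outer loop
vertex 2.304 -3.273 2.432
vertex 3.911 -2.745 3.442
vertex 2.843 -2.929 1.393
endloop
endfacet
facet normal 0.442 0.282 -0.851
outer loop
vertex 4.45 -2.4 2.403
vertex 5.036 -3.847 2.228
vertex 2.843 -2.929 1.393
endloop
endfacet
facet normal -0.374 0.921 0.112
outer loop
vertex 2.843 -2.929 1.393
vertex 3.911 -2.745 3.442
vertex 4.45 -2.4 2.403
endloop
endfacet
facet normal 0.816 0.268 0.512
outer loop
vertex 4.45 -2.4 2.403
vertex 4.497 -4.191 3.267
vertex 5.036 -3.847 2.228
endloop
endfacet
facet normal 0.816 0.269 0.512
outer loop
vertex 3.911 -2.745 3.442
vertex 4.497 -4.191 3.267
vertex 4.45 -2.4 2.403
endloop
endfacet

endsolid


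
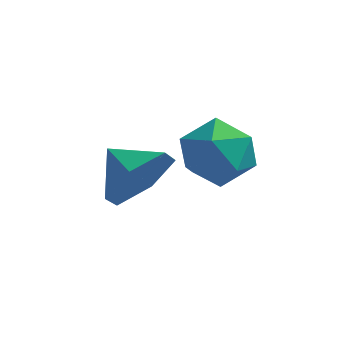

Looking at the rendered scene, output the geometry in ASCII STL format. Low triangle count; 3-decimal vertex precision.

solid 
facet normal -0.167 0.907 0.386
outer loop
vertex 2.689 -1.882 -2.393
vertex 3.081 -2.139 -1.619
vertex 3.579 -1.768 -2.277
endloop
endfacet
facet normal -0.079 0.944 -0.322
outer loop
vertex 2.689 -1.882 -2.393
vertex 3.579 -1.768 -2.277
vertex 3.26 -2.065 -3.07
endloop
endfacet
facet normal -0.573 0.529 -0.626
outer loop
vertex 2.689 -1.882 -2.393
vertex 3.26 -2.065 -3.07
vertex 2.565 -2.619 -2.902
endloop
endfacet
facet normal -0.966 0.236 -0.106
outer loop
vertex 2.689 -1.882 -2.393
vertex 2.565 -2.619 -2.902
vertex 2.455 -2.665 -2.005
endloop
endfacet
facet normal -0.715 0.470 0.518
outer loop
vertex 2.689 -1.882 -2.393
vertex 2.455 -2.665 -2.005
vertex 3.081 -2.139 -1.619
endloop
endfacet
facet normal 0.563 0.674 -0.479
outer loop
vertex 3.26 -2.065 -3.07
vertex 3.579 -1.768 -2.277
vertex 4.005 -2.435 -2.715
endloop
endfacet
facet normal 0.421 0.616 0.666
outer loop
vertex 3.579 -1.768 -2.277
vertex 3.081 -2.139 -1.619
vertex 3.895 -2.481 -1.818
endloop
endfacet
facet normal -0.465 -0.092 0.880
outer loop
vertex 3.081 -2.139 -1.619
vertex 2.455 -2.665 -2.005
vertex 3.2 -3.035 -1.65
endloop
endfacet
facet normal -0.872 -0.471 -0.131
outer loop
vertex 2.455 -2.665 -2.005
vertex 2.565 -2.619 -2.902
vertex 2.881 -3.332 -2.443
endloop
endfacet
facet normal -0.237 0.002 -0.972
outer loop
vertex 2.565 -2.619 -2.902
vertex 3.26 -2.065 -3.07
vertex 3.379 -2.961 -3.101
endloop
endfacet
facet normal 0.966 -0.236 0.106
outer loop
vertex 3.771 -3.218 -2.327
vertex 4.005 -2.435 -2.715
vertex 3.895 -2.481 -1.818
endloop
endfacet
facet normal 0.573 -0.529 0.626
outer loop
vertex 3.771 -3.218 -2.327
vertex 3.895 -2.481 -1.818
vertex 3.2 -3.035 -1.65
endloop
endfacet
facet normal 0.079 -0.944 0.322
outer loop
vertex 3.771 -3.218 -2.327
vertex 3.2 -3.035 -1.65
vertex 2.881 -3.332 -2.443
endloop
endfacet
facet normal 0.167 -0.907 -0.386
outer loop
vertex 3.771 -3.218 -2.327
vertex 2.881 -3.332 -2.443
vertex 3.379 -2.961 -3.101
endloop
endfacet
facet normal 0.715 -0.470 -0.518
outer loop
vertex 3.771 -3.218 -2.327
vertex 3.379 -2.961 -3.101
vertex 4.005 -2.435 -2.715
endloop
endfacet
facet normal 0.872 0.471 0.131
outer loop
vertex 3.895 -2.481 -1.818
vertex 4.005 -2.435 -2.715
vertex 3.579 -1.768 -2.277
endloop
endfacet
facet normal 0.237 -0.002 0.972
outer loop
vertex 3.2 -3.035 -1.65
vertex 3.895 -2.481 -1.818
vertex 3.081 -2.139 -1.619
endloop
endfacet
facet normal -0.563 -0.674 0.479
outer loop
vertex 2.881 -3.332 -2.443
vertex 3.2 -3.035 -1.65
vertex 2.455 -2.665 -2.005
endloop
endfacet
facet normal -0.421 -0.616 -0.666
outer loop
vertex 3.379 -2.961 -3.101
vertex 2.881 -3.332 -2.443
vertex 2.565 -2.619 -2.902
endloop
endfacet
facet normal 0.465 0.092 -0.880
outer loop
vertex 4.005 -2.435 -2.715
vertex 3.379 -2.961 -3.101
vertex 3.26 -2.065 -3.07
endloop
endfacet
facet normal 0.790 -0.493 -0.366
outer loop
vertex 1.906 -1.731 -3.251
vertex 1.416 -1.889 -4.096
vertex 1.972 -1.076 -3.991
endloop
endfacet
facet normal 0.009 0.748 0.663
outer loop
vertex 1.906 -1.731 -3.251
vertex 1.972 -1.076 -3.991
vertex 0.524 -1.331 -3.684
endloop
endfacet
facet normal 0.790 -0.493 -0.365
outer loop
vertex 1.972 -1.076 -3.991
vertex 1.416 -1.889 -4.096
vertex 1.482 -1.235 -4.836
endloop
endfacet
facet normal -0.188 0.979 -0.075
outer loop
vertex 1.972 -1.076 -3.991
vertex 1.482 -1.235 -4.836
vertex 0.524 -1.331 -3.684
endloop
endfacet
facet normal 0.790 -0.493 -0.365
outer loop
vertex 1.482 -1.235 -4.836
vertex 1.416 -1.889 -4.096
vertex 0.926 -2.047 -4.942
endloop
endfacet
facet normal -0.674 0.529 -0.516
outer loop
vertex 1.482 -1.235 -4.836
vertex 0.926 -2.047 -4.942
vertex 0.524 -1.331 -3.684
endloop
endfacet
facet normal 0.790 -0.493 -0.365
outer loop
vertex 0.926 -2.047 -4.942
vertex 1.416 -1.889 -4.096
vertex 0.86 -2.701 -4.202
endloop
endfacet
facet normal -0.963 -0.153 -0.221
outer loop
vertex 0.926 -2.047 -4.942
vertex 0.86 -2.701 -4.202
vertex 0.524 -1.331 -3.684
endloop
endfacet
facet normal 0.790 -0.493 -0.365
outer loop
vertex 0.86 -2.701 -4.202
vertex 1.416 -1.889 -4.096
vertex 1.35 -2.543 -3.356
endloop
endfacet
facet normal -0.767 -0.383 0.516
outer loop
vertex 0.86 -2.701 -4.202
vertex 1.35 -2.543 -3.356
vertex 0.524 -1.331 -3.684
endloop
endfacet
facet normal 0.789 -0.493 -0.366
outer loop
vertex 1.35 -2.543 -3.356
vertex 1.416 -1.889 -4.096
vertex 1.906 -1.731 -3.251
endloop
endfacet
facet normal -0.280 0.068 0.957
outer loop
vertex 1.35 -2.543 -3.356
vertex 1.906 -1.731 -3.251
vertex 0.524 -1.331 -3.684
endloop
endfacet

endsolid


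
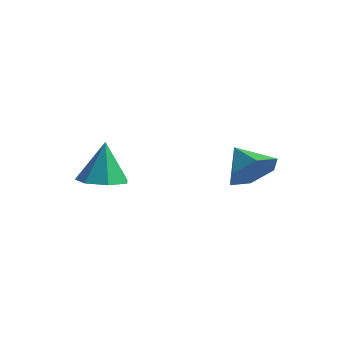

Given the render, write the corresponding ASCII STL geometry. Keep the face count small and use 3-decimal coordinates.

solid 
facet normal 0.787 -0.313 -0.531
outer loop
vertex 3.19 0.817 -0.475
vertex 2.781 1.263 -1.345
vertex 3.427 1.821 -0.716
endloop
endfacet
facet normal 0.064 0.219 0.974
outer loop
vertex 3.19 0.817 -0.475
vertex 3.427 1.821 -0.716
vertex 1.639 1.717 -0.575
endloop
endfacet
facet normal 0.787 -0.313 -0.531
outer loop
vertex 3.427 1.821 -0.716
vertex 2.781 1.263 -1.345
vertex 3.018 2.268 -1.586
endloop
endfacet
facet normal -0.015 0.886 0.463
outer loop
vertex 3.427 1.821 -0.716
vertex 3.018 2.268 -1.586
vertex 1.639 1.717 -0.575
endloop
endfacet
facet normal 0.788 -0.313 -0.531
outer loop
vertex 3.018 2.268 -1.586
vertex 2.781 1.263 -1.345
vertex 2.372 1.709 -2.215
endloop
endfacet
facet normal -0.501 0.835 -0.228
outer loop
vertex 3.018 2.268 -1.586
vertex 2.372 1.709 -2.215
vertex 1.639 1.717 -0.575
endloop
endfacet
facet normal 0.787 -0.314 -0.531
outer loop
vertex 2.372 1.709 -2.215
vertex 2.781 1.263 -1.345
vertex 2.135 0.705 -1.973
endloop
endfacet
facet normal -0.907 0.116 -0.406
outer loop
vertex 2.372 1.709 -2.215
vertex 2.135 0.705 -1.973
vertex 1.639 1.717 -0.575
endloop
endfacet
facet normal 0.787 -0.314 -0.531
outer loop
vertex 2.135 0.705 -1.973
vertex 2.781 1.263 -1.345
vertex 2.544 0.258 -1.103
endloop
endfacet
facet normal -0.827 -0.551 0.106
outer loop
vertex 2.135 0.705 -1.973
vertex 2.544 0.258 -1.103
vertex 1.639 1.717 -0.575
endloop
endfacet
facet normal 0.787 -0.314 -0.531
outer loop
vertex 2.544 0.258 -1.103
vertex 2.781 1.263 -1.345
vertex 3.19 0.817 -0.475
endloop
endfacet
facet normal -0.341 -0.500 0.796
outer loop
vertex 2.544 0.258 -1.103
vertex 3.19 0.817 -0.475
vertex 1.639 1.717 -0.575
endloop
endfacet
facet normal 0.099 -0.243 -0.965
outer loop
vertex -0.257 -3.379 -0.986
vertex -0.972 -2.765 -1.214
vertex -0.02 -2.59 -1.16
endloop
endfacet
facet normal 0.812 -0.118 0.572
outer loop
vertex -0.257 -3.379 -0.986
vertex -0.02 -2.59 -1.16
vertex -1.148 -2.335 0.494
endloop
endfacet
facet normal 0.099 -0.243 -0.965
outer loop
vertex -0.02 -2.59 -1.16
vertex -0.972 -2.765 -1.214
vertex -0.5 -1.933 -1.375
endloop
endfacet
facet normal 0.687 0.624 0.372
outer loop
vertex -0.02 -2.59 -1.16
vertex -0.5 -1.933 -1.375
vertex -1.148 -2.335 0.494
endloop
endfacet
facet normal 0.098 -0.243 -0.965
outer loop
vertex -0.5 -1.933 -1.375
vertex -0.972 -2.765 -1.214
vertex -1.336 -1.902 -1.468
endloop
endfacet
facet normal 0.012 0.977 0.214
outer loop
vertex -0.5 -1.933 -1.375
vertex -1.336 -1.902 -1.468
vertex -1.148 -2.335 0.494
endloop
endfacet
facet normal 0.099 -0.242 -0.965
outer loop
vertex -1.336 -1.902 -1.468
vertex -0.972 -2.765 -1.214
vertex -1.898 -2.521 -1.37
endloop
endfacet
facet normal -0.706 0.675 0.217
outer loop
vertex -1.336 -1.902 -1.468
vertex -1.898 -2.521 -1.37
vertex -1.148 -2.335 0.494
endloop
endfacet
facet normal 0.099 -0.242 -0.965
outer loop
vertex -1.898 -2.521 -1.37
vertex -0.972 -2.765 -1.214
vertex -1.763 -3.323 -1.155
endloop
endfacet
facet normal -0.924 -0.054 0.377
outer loop
vertex -1.898 -2.521 -1.37
vertex -1.763 -3.323 -1.155
vertex -1.148 -2.335 0.494
endloop
endfacet
facet normal 0.099 -0.243 -0.965
outer loop
vertex -1.763 -3.323 -1.155
vertex -0.972 -2.765 -1.214
vertex -1.033 -3.705 -0.984
endloop
endfacet
facet normal -0.481 -0.661 0.576
outer loop
vertex -1.763 -3.323 -1.155
vertex -1.033 -3.705 -0.984
vertex -1.148 -2.335 0.494
endloop
endfacet
facet normal 0.099 -0.243 -0.965
outer loop
vertex -1.033 -3.705 -0.984
vertex -0.972 -2.765 -1.214
vertex -0.257 -3.379 -0.986
endloop
endfacet
facet normal 0.292 -0.690 0.662
outer loop
vertex -1.033 -3.705 -0.984
vertex -0.257 -3.379 -0.986
vertex -1.148 -2.335 0.494
endloop
endfacet

endsolid


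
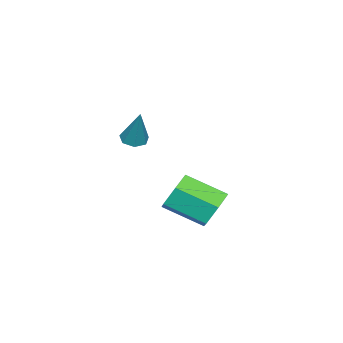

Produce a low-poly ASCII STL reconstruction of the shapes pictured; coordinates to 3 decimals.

solid 
facet normal -0.330 -0.321 -0.888
outer loop
vertex -0.731 -2.805 1.628
vertex -1.216 -3.056 1.899
vertex -1.155 -2.493 1.673
endloop
endfacet
facet normal 0.570 0.801 -0.181
outer loop
vertex -0.731 -2.805 1.628
vertex -1.155 -2.493 1.673
vertex -0.604 -2.464 3.541
endloop
endfacet
facet normal -0.331 -0.320 -0.887
outer loop
vertex -1.155 -2.493 1.673
vertex -1.216 -3.056 1.899
vertex -1.626 -2.604 1.889
endloop
endfacet
facet normal -0.209 0.977 0.046
outer loop
vertex -1.155 -2.493 1.673
vertex -1.626 -2.604 1.889
vertex -0.604 -2.464 3.541
endloop
endfacet
facet normal -0.331 -0.320 -0.888
outer loop
vertex -1.626 -2.604 1.889
vertex -1.216 -3.056 1.899
vertex -1.788 -3.056 2.112
endloop
endfacet
facet normal -0.761 0.485 0.430
outer loop
vertex -1.626 -2.604 1.889
vertex -1.788 -3.056 2.112
vertex -0.604 -2.464 3.541
endloop
endfacet
facet normal -0.331 -0.320 -0.888
outer loop
vertex -1.788 -3.056 2.112
vertex -1.216 -3.056 1.899
vertex -1.519 -3.508 2.175
endloop
endfacet
facet normal -0.668 -0.303 0.679
outer loop
vertex -1.788 -3.056 2.112
vertex -1.519 -3.508 2.175
vertex -0.604 -2.464 3.541
endloop
endfacet
facet normal -0.331 -0.320 -0.888
outer loop
vertex -1.519 -3.508 2.175
vertex -1.216 -3.056 1.899
vertex -1.022 -3.62 2.03
endloop
endfacet
facet normal -0.002 -0.794 0.608
outer loop
vertex -1.519 -3.508 2.175
vertex -1.022 -3.62 2.03
vertex -0.604 -2.464 3.541
endloop
endfacet
facet normal -0.331 -0.320 -0.887
outer loop
vertex -1.022 -3.62 2.03
vertex -1.216 -3.056 1.899
vertex -0.671 -3.307 1.786
endloop
endfacet
facet normal 0.738 -0.618 0.269
outer loop
vertex -1.022 -3.62 2.03
vertex -0.671 -3.307 1.786
vertex -0.604 -2.464 3.541
endloop
endfacet
facet normal -0.331 -0.319 -0.888
outer loop
vertex -0.671 -3.307 1.786
vertex -1.216 -3.056 1.899
vertex -0.731 -2.805 1.628
endloop
endfacet
facet normal 0.992 0.093 -0.082
outer loop
vertex -0.671 -3.307 1.786
vertex -0.731 -2.805 1.628
vertex -0.604 -2.464 3.541
endloop
endfacet
facet normal -0.179 0.869 -0.461
outer loop
vertex -2.285 0.221 -1.852
vertex -3.061 -0.228 -2.398
vertex -3.263 0.222 -1.471
endloop
endfacet
facet normal 0.316 0.494 0.810
outer loop
vertex -2.285 0.221 -1.852
vertex -3.263 0.222 -1.471
vertex -1.923 -1.544 -0.916
endloop
endfacet
facet normal 0.316 0.494 0.810
outer loop
vertex -1.923 -1.544 -0.916
vertex -3.263 0.222 -1.471
vertex -2.901 -1.543 -0.535
endloop
endfacet
facet normal 0.178 -0.870 0.460
outer loop
vertex -1.923 -1.544 -0.916
vertex -2.901 -1.543 -0.535
vertex -2.699 -1.992 -1.462
endloop
endfacet
facet normal -0.178 0.870 -0.461
outer loop
vertex -3.263 0.222 -1.471
vertex -3.061 -0.228 -2.398
vertex -4.04 -0.226 -2.017
endloop
endfacet
facet normal -0.649 0.248 0.719
outer loop
vertex -3.263 0.222 -1.471
vertex -4.04 -0.226 -2.017
vertex -2.901 -1.543 -0.535
endloop
endfacet
facet normal -0.649 0.248 0.719
outer loop
vertex -2.901 -1.543 -0.535
vertex -4.04 -0.226 -2.017
vertex -3.677 -1.991 -1.081
endloop
endfacet
facet normal 0.178 -0.870 0.460
outer loop
vertex -2.901 -1.543 -0.535
vertex -3.677 -1.991 -1.081
vertex -2.699 -1.992 -1.462
endloop
endfacet
facet normal -0.178 0.869 -0.461
outer loop
vertex -4.04 -0.226 -2.017
vertex -3.061 -0.228 -2.398
vertex -3.837 -0.676 -2.944
endloop
endfacet
facet normal -0.965 -0.247 -0.091
outer loop
vertex -4.04 -0.226 -2.017
vertex -3.837 -0.676 -2.944
vertex -3.677 -1.991 -1.081
endloop
endfacet
facet normal -0.965 -0.246 -0.091
outer loop
vertex -3.677 -1.991 -1.081
vertex -3.837 -0.676 -2.944
vertex -3.475 -2.441 -2.008
endloop
endfacet
facet normal 0.179 -0.869 0.461
outer loop
vertex -3.677 -1.991 -1.081
vertex -3.475 -2.441 -2.008
vertex -2.699 -1.992 -1.462
endloop
endfacet
facet normal -0.178 0.870 -0.460
outer loop
vertex -3.837 -0.676 -2.944
vertex -3.061 -0.228 -2.398
vertex -2.859 -0.677 -3.325
endloop
endfacet
facet normal -0.316 -0.494 -0.810
outer loop
vertex -3.837 -0.676 -2.944
vertex -2.859 -0.677 -3.325
vertex -3.475 -2.441 -2.008
endloop
endfacet
facet normal -0.316 -0.494 -0.810
outer loop
vertex -3.475 -2.441 -2.008
vertex -2.859 -0.677 -3.325
vertex -2.497 -2.442 -2.389
endloop
endfacet
facet normal 0.179 -0.869 0.461
outer loop
vertex -3.475 -2.441 -2.008
vertex -2.497 -2.442 -2.389
vertex -2.699 -1.992 -1.462
endloop
endfacet
facet normal -0.178 0.870 -0.460
outer loop
vertex -2.859 -0.677 -3.325
vertex -3.061 -0.228 -2.398
vertex -2.083 -0.229 -2.779
endloop
endfacet
facet normal 0.649 -0.248 -0.719
outer loop
vertex -2.859 -0.677 -3.325
vertex -2.083 -0.229 -2.779
vertex -2.497 -2.442 -2.389
endloop
endfacet
facet normal 0.649 -0.248 -0.719
outer loop
vertex -2.497 -2.442 -2.389
vertex -2.083 -0.229 -2.779
vertex -1.72 -1.994 -1.843
endloop
endfacet
facet normal 0.178 -0.870 0.461
outer loop
vertex -2.497 -2.442 -2.389
vertex -1.72 -1.994 -1.843
vertex -2.699 -1.992 -1.462
endloop
endfacet
facet normal -0.179 0.869 -0.461
outer loop
vertex -2.083 -0.229 -2.779
vertex -3.061 -0.228 -2.398
vertex -2.285 0.221 -1.852
endloop
endfacet
facet normal 0.965 0.246 0.091
outer loop
vertex -2.083 -0.229 -2.779
vertex -2.285 0.221 -1.852
vertex -1.72 -1.994 -1.843
endloop
endfacet
facet normal 0.965 0.246 0.092
outer loop
vertex -1.72 -1.994 -1.843
vertex -2.285 0.221 -1.852
vertex -1.923 -1.544 -0.916
endloop
endfacet
facet normal 0.178 -0.869 0.461
outer loop
vertex -1.72 -1.994 -1.843
vertex -1.923 -1.544 -0.916
vertex -2.699 -1.992 -1.462
endloop
endfacet

endsolid


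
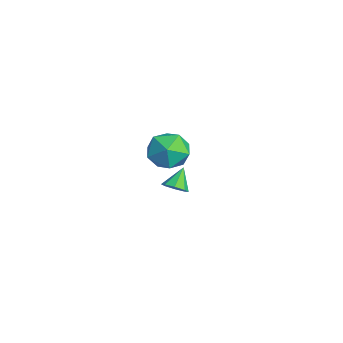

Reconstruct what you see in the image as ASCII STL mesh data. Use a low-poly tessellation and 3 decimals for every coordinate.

solid 
facet normal 0.527 -0.468 -0.709
outer loop
vertex 2.88 -2.507 1.305
vertex 2.409 -2.778 1.134
vertex 2.663 -2.286 0.998
endloop
endfacet
facet normal 0.383 0.857 0.346
outer loop
vertex 2.88 -2.507 1.305
vertex 2.663 -2.286 0.998
vertex 1.851 -2.282 1.886
endloop
endfacet
facet normal 0.526 -0.468 -0.710
outer loop
vertex 2.663 -2.286 0.998
vertex 2.409 -2.778 1.134
vertex 2.297 -2.353 0.771
endloop
endfacet
facet normal -0.114 0.988 -0.108
outer loop
vertex 2.663 -2.286 0.998
vertex 2.297 -2.353 0.771
vertex 1.851 -2.282 1.886
endloop
endfacet
facet normal 0.526 -0.468 -0.710
outer loop
vertex 2.297 -2.353 0.771
vertex 2.409 -2.778 1.134
vertex 1.996 -2.669 0.756
endloop
endfacet
facet normal -0.680 0.663 -0.314
outer loop
vertex 2.297 -2.353 0.771
vertex 1.996 -2.669 0.756
vertex 1.851 -2.282 1.886
endloop
endfacet
facet normal 0.527 -0.467 -0.710
outer loop
vertex 1.996 -2.669 0.756
vertex 2.409 -2.778 1.134
vertex 1.937 -3.049 0.962
endloop
endfacet
facet normal -0.986 0.071 -0.151
outer loop
vertex 1.996 -2.669 0.756
vertex 1.937 -3.049 0.962
vertex 1.851 -2.282 1.886
endloop
endfacet
facet normal 0.527 -0.467 -0.710
outer loop
vertex 1.937 -3.049 0.962
vertex 2.409 -2.778 1.134
vertex 2.155 -3.27 1.269
endloop
endfacet
facet normal -0.851 -0.441 0.287
outer loop
vertex 1.937 -3.049 0.962
vertex 2.155 -3.27 1.269
vertex 1.851 -2.282 1.886
endloop
endfacet
facet normal 0.528 -0.467 -0.710
outer loop
vertex 2.155 -3.27 1.269
vertex 2.409 -2.778 1.134
vertex 2.521 -3.203 1.497
endloop
endfacet
facet normal -0.356 -0.571 0.739
outer loop
vertex 2.155 -3.27 1.269
vertex 2.521 -3.203 1.497
vertex 1.851 -2.282 1.886
endloop
endfacet
facet normal 0.525 -0.469 -0.711
outer loop
vertex 2.521 -3.203 1.497
vertex 2.409 -2.778 1.134
vertex 2.822 -2.887 1.511
endloop
endfacet
facet normal 0.213 -0.245 0.946
outer loop
vertex 2.521 -3.203 1.497
vertex 2.822 -2.887 1.511
vertex 1.851 -2.282 1.886
endloop
endfacet
facet normal 0.526 -0.466 -0.711
outer loop
vertex 2.822 -2.887 1.511
vertex 2.409 -2.778 1.134
vertex 2.88 -2.507 1.305
endloop
endfacet
facet normal 0.518 0.345 0.783
outer loop
vertex 2.822 -2.887 1.511
vertex 2.88 -2.507 1.305
vertex 1.851 -2.282 1.886
endloop
endfacet
facet normal -0.983 -0.127 -0.130
outer loop
vertex -3.867 -1.449 -1.166
vertex -3.804 -2.436 -0.676
vertex -4.001 -1.532 -0.074
endloop
endfacet
facet normal -0.823 0.565 -0.058
outer loop
vertex -3.867 -1.449 -1.166
vertex -4.001 -1.532 -0.074
vertex -3.403 -0.705 -0.495
endloop
endfacet
facet normal -0.358 0.739 -0.571
outer loop
vertex -3.867 -1.449 -1.166
vertex -3.403 -0.705 -0.495
vertex -2.838 -1.098 -1.358
endloop
endfacet
facet normal -0.232 0.154 -0.960
outer loop
vertex -3.867 -1.449 -1.166
vertex -2.838 -1.098 -1.358
vertex -3.086 -2.168 -1.47
endloop
endfacet
facet normal -0.618 -0.381 -0.688
outer loop
vertex -3.867 -1.449 -1.166
vertex -3.086 -2.168 -1.47
vertex -3.804 -2.436 -0.676
endloop
endfacet
facet normal -0.499 0.652 0.572
outer loop
vertex -3.403 -0.705 -0.495
vertex -4.001 -1.532 -0.074
vertex -3.054 -1.232 0.41
endloop
endfacet
facet normal -0.758 -0.468 0.455
outer loop
vertex -4.001 -1.532 -0.074
vertex -3.804 -2.436 -0.676
vertex -3.302 -2.302 0.298
endloop
endfacet
facet normal -0.167 -0.879 -0.447
outer loop
vertex -3.804 -2.436 -0.676
vertex -3.086 -2.168 -1.47
vertex -2.737 -2.695 -0.565
endloop
endfacet
facet normal 0.458 -0.013 -0.889
outer loop
vertex -3.086 -2.168 -1.47
vertex -2.838 -1.098 -1.358
vertex -2.139 -1.868 -0.986
endloop
endfacet
facet normal 0.253 0.932 -0.259
outer loop
vertex -2.838 -1.098 -1.358
vertex -3.403 -0.705 -0.495
vertex -2.336 -0.964 -0.384
endloop
endfacet
facet normal 0.232 -0.154 0.960
outer loop
vertex -2.273 -1.951 0.106
vertex -3.054 -1.232 0.41
vertex -3.302 -2.302 0.298
endloop
endfacet
facet normal 0.358 -0.739 0.571
outer loop
vertex -2.273 -1.951 0.106
vertex -3.302 -2.302 0.298
vertex -2.737 -2.695 -0.565
endloop
endfacet
facet normal 0.823 -0.565 0.058
outer loop
vertex -2.273 -1.951 0.106
vertex -2.737 -2.695 -0.565
vertex -2.139 -1.868 -0.986
endloop
endfacet
facet normal 0.983 0.127 0.130
outer loop
vertex -2.273 -1.951 0.106
vertex -2.139 -1.868 -0.986
vertex -2.336 -0.964 -0.384
endloop
endfacet
facet normal 0.618 0.381 0.688
outer loop
vertex -2.273 -1.951 0.106
vertex -2.336 -0.964 -0.384
vertex -3.054 -1.232 0.41
endloop
endfacet
facet normal -0.458 0.013 0.889
outer loop
vertex -3.302 -2.302 0.298
vertex -3.054 -1.232 0.41
vertex -4.001 -1.532 -0.074
endloop
endfacet
facet normal -0.253 -0.932 0.259
outer loop
vertex -2.737 -2.695 -0.565
vertex -3.302 -2.302 0.298
vertex -3.804 -2.436 -0.676
endloop
endfacet
facet normal 0.499 -0.652 -0.572
outer loop
vertex -2.139 -1.868 -0.986
vertex -2.737 -2.695 -0.565
vertex -3.086 -2.168 -1.47
endloop
endfacet
facet normal 0.758 0.468 -0.455
outer loop
vertex -2.336 -0.964 -0.384
vertex -2.139 -1.868 -0.986
vertex -2.838 -1.098 -1.358
endloop
endfacet
facet normal 0.167 0.879 0.447
outer loop
vertex -3.054 -1.232 0.41
vertex -2.336 -0.964 -0.384
vertex -3.403 -0.705 -0.495
endloop
endfacet

endsolid


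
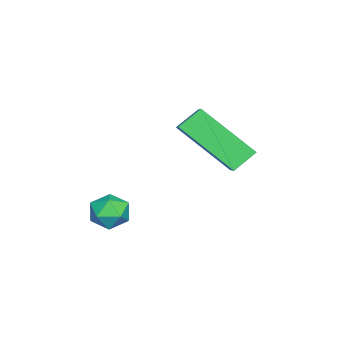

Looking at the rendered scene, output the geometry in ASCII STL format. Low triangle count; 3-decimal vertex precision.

solid 
facet normal -0.825 -0.273 -0.496
outer loop
vertex -4.533 0.603 1.325
vertex -4.266 2.253 -0.027
vertex -4.042 0.087 0.792
endloop
endfacet
facet normal -0.124 -0.768 0.629
outer loop
vertex -2.954 0.447 1.447
vertex -4.533 0.603 1.325
vertex -4.042 0.087 0.792
endloop
endfacet
facet normal -0.825 -0.273 -0.496
outer loop
vertex -4.042 0.087 0.792
vertex -4.266 2.253 -0.027
vertex -3.775 1.737 -0.56
endloop
endfacet
facet normal 0.552 -0.580 -0.599
outer loop
vertex -3.775 1.737 -0.56
vertex -2.954 0.447 1.447
vertex -4.042 0.087 0.792
endloop
endfacet
facet normal -0.552 0.580 0.599
outer loop
vertex -4.533 0.603 1.325
vertex -3.178 2.613 0.628
vertex -4.266 2.253 -0.027
endloop
endfacet
facet normal -0.124 -0.768 0.629
outer loop
vertex -3.445 0.963 1.98
vertex -4.533 0.603 1.325
vertex -2.954 0.447 1.447
endloop
endfacet
facet normal -0.552 0.580 0.599
outer loop
vertex -3.445 0.963 1.98
vertex -3.178 2.613 0.628
vertex -4.533 0.603 1.325
endloop
endfacet
facet normal 0.124 0.768 -0.629
outer loop
vertex -4.266 2.253 -0.027
vertex -3.178 2.613 0.628
vertex -3.775 1.737 -0.56
endloop
endfacet
facet normal 0.552 -0.580 -0.599
outer loop
vertex -2.687 2.097 0.095
vertex -2.954 0.447 1.447
vertex -3.775 1.737 -0.56
endloop
endfacet
facet normal 0.124 0.768 -0.629
outer loop
vertex -3.775 1.737 -0.56
vertex -3.178 2.613 0.628
vertex -2.687 2.097 0.095
endloop
endfacet
facet normal 0.825 0.273 0.496
outer loop
vertex -2.687 2.097 0.095
vertex -3.445 0.963 1.98
vertex -2.954 0.447 1.447
endloop
endfacet
facet normal 0.825 0.273 0.496
outer loop
vertex -3.178 2.613 0.628
vertex -3.445 0.963 1.98
vertex -2.687 2.097 0.095
endloop
endfacet
facet normal -0.569 0.819 -0.077
outer loop
vertex -2.689 -0.93 -2.442
vertex -3.226 -1.285 -2.246
vertex -2.842 -0.975 -1.788
endloop
endfacet
facet normal 0.103 0.990 0.092
outer loop
vertex -2.689 -0.93 -2.442
vertex -2.842 -0.975 -1.788
vertex -2.201 -1.023 -1.988
endloop
endfacet
facet normal 0.531 0.736 -0.420
outer loop
vertex -2.689 -0.93 -2.442
vertex -2.201 -1.023 -1.988
vertex -2.19 -1.363 -2.569
endloop
endfacet
facet normal 0.125 0.409 -0.904
outer loop
vertex -2.689 -0.93 -2.442
vertex -2.19 -1.363 -2.569
vertex -2.823 -1.524 -2.729
endloop
endfacet
facet normal -0.557 0.460 -0.692
outer loop
vertex -2.689 -0.93 -2.442
vertex -2.823 -1.524 -2.729
vertex -3.226 -1.285 -2.246
endloop
endfacet
facet normal 0.269 0.658 0.703
outer loop
vertex -2.201 -1.023 -1.988
vertex -2.842 -0.975 -1.788
vertex -2.437 -1.436 -1.511
endloop
endfacet
facet normal -0.819 0.381 0.429
outer loop
vertex -2.842 -0.975 -1.788
vertex -3.226 -1.285 -2.246
vertex -3.07 -1.597 -1.671
endloop
endfacet
facet normal -0.799 -0.199 -0.568
outer loop
vertex -3.226 -1.285 -2.246
vertex -2.823 -1.524 -2.729
vertex -3.059 -1.937 -2.252
endloop
endfacet
facet normal 0.302 -0.282 -0.911
outer loop
vertex -2.823 -1.524 -2.729
vertex -2.19 -1.363 -2.569
vertex -2.418 -1.985 -2.452
endloop
endfacet
facet normal 0.961 0.247 -0.126
outer loop
vertex -2.19 -1.363 -2.569
vertex -2.201 -1.023 -1.988
vertex -2.034 -1.675 -1.994
endloop
endfacet
facet normal -0.125 -0.409 0.904
outer loop
vertex -2.571 -2.03 -1.798
vertex -2.437 -1.436 -1.511
vertex -3.07 -1.597 -1.671
endloop
endfacet
facet normal -0.531 -0.736 0.420
outer loop
vertex -2.571 -2.03 -1.798
vertex -3.07 -1.597 -1.671
vertex -3.059 -1.937 -2.252
endloop
endfacet
facet normal -0.103 -0.990 -0.092
outer loop
vertex -2.571 -2.03 -1.798
vertex -3.059 -1.937 -2.252
vertex -2.418 -1.985 -2.452
endloop
endfacet
facet normal 0.569 -0.819 0.077
outer loop
vertex -2.571 -2.03 -1.798
vertex -2.418 -1.985 -2.452
vertex -2.034 -1.675 -1.994
endloop
endfacet
facet normal 0.557 -0.460 0.692
outer loop
vertex -2.571 -2.03 -1.798
vertex -2.034 -1.675 -1.994
vertex -2.437 -1.436 -1.511
endloop
endfacet
facet normal -0.302 0.282 0.911
outer loop
vertex -3.07 -1.597 -1.671
vertex -2.437 -1.436 -1.511
vertex -2.842 -0.975 -1.788
endloop
endfacet
facet normal -0.961 -0.247 0.126
outer loop
vertex -3.059 -1.937 -2.252
vertex -3.07 -1.597 -1.671
vertex -3.226 -1.285 -2.246
endloop
endfacet
facet normal -0.269 -0.658 -0.703
outer loop
vertex -2.418 -1.985 -2.452
vertex -3.059 -1.937 -2.252
vertex -2.823 -1.524 -2.729
endloop
endfacet
facet normal 0.819 -0.381 -0.429
outer loop
vertex -2.034 -1.675 -1.994
vertex -2.418 -1.985 -2.452
vertex -2.19 -1.363 -2.569
endloop
endfacet
facet normal 0.799 0.199 0.568
outer loop
vertex -2.437 -1.436 -1.511
vertex -2.034 -1.675 -1.994
vertex -2.201 -1.023 -1.988
endloop
endfacet

endsolid


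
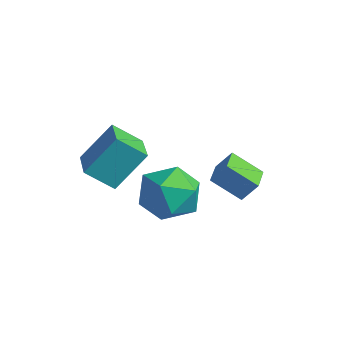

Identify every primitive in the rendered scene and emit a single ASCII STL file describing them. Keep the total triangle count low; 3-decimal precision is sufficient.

solid 
facet normal -0.858 0.298 -0.419
outer loop
vertex -0.507 -1.019 -3.076
vertex -0.972 -1.939 -2.779
vertex -0.997 -1.09 -2.124
endloop
endfacet
facet normal -0.482 0.856 -0.184
outer loop
vertex -0.507 -1.019 -3.076
vertex -0.997 -1.09 -2.124
vertex -0.058 -0.579 -2.207
endloop
endfacet
facet normal 0.153 0.847 -0.508
outer loop
vertex -0.507 -1.019 -3.076
vertex -0.058 -0.579 -2.207
vertex 0.548 -1.112 -2.913
endloop
endfacet
facet normal 0.171 0.283 -0.944
outer loop
vertex -0.507 -1.019 -3.076
vertex 0.548 -1.112 -2.913
vertex -0.016 -1.953 -3.267
endloop
endfacet
facet normal -0.455 -0.057 -0.889
outer loop
vertex -0.507 -1.019 -3.076
vertex -0.016 -1.953 -3.267
vertex -0.972 -1.939 -2.779
endloop
endfacet
facet normal -0.374 0.771 0.516
outer loop
vertex -0.058 -0.579 -2.207
vertex -0.997 -1.09 -2.124
vertex -0.244 -1.227 -1.373
endloop
endfacet
facet normal -0.981 -0.134 0.137
outer loop
vertex -0.997 -1.09 -2.124
vertex -0.972 -1.939 -2.779
vertex -0.808 -2.068 -1.727
endloop
endfacet
facet normal -0.329 -0.709 -0.624
outer loop
vertex -0.972 -1.939 -2.779
vertex -0.016 -1.953 -3.267
vertex -0.202 -2.601 -2.433
endloop
endfacet
facet normal 0.683 -0.158 -0.713
outer loop
vertex -0.016 -1.953 -3.267
vertex 0.548 -1.112 -2.913
vertex 0.737 -2.09 -2.516
endloop
endfacet
facet normal 0.654 0.756 -0.009
outer loop
vertex 0.548 -1.112 -2.913
vertex -0.058 -0.579 -2.207
vertex 0.712 -1.241 -1.861
endloop
endfacet
facet normal -0.171 -0.283 0.944
outer loop
vertex 0.247 -2.161 -1.564
vertex -0.244 -1.227 -1.373
vertex -0.808 -2.068 -1.727
endloop
endfacet
facet normal -0.153 -0.847 0.508
outer loop
vertex 0.247 -2.161 -1.564
vertex -0.808 -2.068 -1.727
vertex -0.202 -2.601 -2.433
endloop
endfacet
facet normal 0.482 -0.856 0.184
outer loop
vertex 0.247 -2.161 -1.564
vertex -0.202 -2.601 -2.433
vertex 0.737 -2.09 -2.516
endloop
endfacet
facet normal 0.858 -0.298 0.419
outer loop
vertex 0.247 -2.161 -1.564
vertex 0.737 -2.09 -2.516
vertex 0.712 -1.241 -1.861
endloop
endfacet
facet normal 0.455 0.057 0.889
outer loop
vertex 0.247 -2.161 -1.564
vertex 0.712 -1.241 -1.861
vertex -0.244 -1.227 -1.373
endloop
endfacet
facet normal -0.683 0.158 0.713
outer loop
vertex -0.808 -2.068 -1.727
vertex -0.244 -1.227 -1.373
vertex -0.997 -1.09 -2.124
endloop
endfacet
facet normal -0.654 -0.756 0.009
outer loop
vertex -0.202 -2.601 -2.433
vertex -0.808 -2.068 -1.727
vertex -0.972 -1.939 -2.779
endloop
endfacet
facet normal 0.374 -0.771 -0.516
outer loop
vertex 0.737 -2.09 -2.516
vertex -0.202 -2.601 -2.433
vertex -0.016 -1.953 -3.267
endloop
endfacet
facet normal 0.981 0.134 -0.137
outer loop
vertex 0.712 -1.241 -1.861
vertex 0.737 -2.09 -2.516
vertex 0.548 -1.112 -2.913
endloop
endfacet
facet normal 0.329 0.709 0.624
outer loop
vertex -0.244 -1.227 -1.373
vertex 0.712 -1.241 -1.861
vertex -0.058 -0.579 -2.207
endloop
endfacet
facet normal -0.453 -0.644 0.616
outer loop
vertex -2.668 -1.789 -1.288
vertex -3.941 -1.151 -1.558
vertex -2.914 -2.809 -2.535
endloop
endfacet
facet normal 0.878 -0.440 0.187
outer loop
vertex -2.379 -2.049 -3.262
vertex -2.668 -1.789 -1.288
vertex -2.914 -2.809 -2.535
endloop
endfacet
facet normal -0.453 -0.644 0.616
outer loop
vertex -2.914 -2.809 -2.535
vertex -3.941 -1.151 -1.558
vertex -4.188 -2.171 -2.805
endloop
endfacet
facet normal -0.151 -0.626 -0.765
outer loop
vertex -4.188 -2.171 -2.805
vertex -2.379 -2.049 -3.262
vertex -2.914 -2.809 -2.535
endloop
endfacet
facet normal 0.151 0.626 0.765
outer loop
vertex -2.668 -1.789 -1.288
vertex -3.406 -0.391 -2.285
vertex -3.941 -1.151 -1.558
endloop
endfacet
facet normal 0.878 -0.441 0.187
outer loop
vertex -2.132 -1.029 -2.015
vertex -2.668 -1.789 -1.288
vertex -2.379 -2.049 -3.262
endloop
endfacet
facet normal 0.151 0.626 0.765
outer loop
vertex -2.132 -1.029 -2.015
vertex -3.406 -0.391 -2.285
vertex -2.668 -1.789 -1.288
endloop
endfacet
facet normal -0.878 0.440 -0.186
outer loop
vertex -3.941 -1.151 -1.558
vertex -3.406 -0.391 -2.285
vertex -4.188 -2.171 -2.805
endloop
endfacet
facet normal -0.151 -0.626 -0.765
outer loop
vertex -3.652 -1.411 -3.532
vertex -2.379 -2.049 -3.262
vertex -4.188 -2.171 -2.805
endloop
endfacet
facet normal -0.878 0.440 -0.187
outer loop
vertex -4.188 -2.171 -2.805
vertex -3.406 -0.391 -2.285
vertex -3.652 -1.411 -3.532
endloop
endfacet
facet normal 0.453 0.644 -0.616
outer loop
vertex -3.652 -1.411 -3.532
vertex -2.132 -1.029 -2.015
vertex -2.379 -2.049 -3.262
endloop
endfacet
facet normal 0.453 0.644 -0.616
outer loop
vertex -3.406 -0.391 -2.285
vertex -2.132 -1.029 -2.015
vertex -3.652 -1.411 -3.532
endloop
endfacet
facet normal -0.710 0.701 -0.069
outer loop
vertex -1.749 1.201 -3.135
vertex -1.433 1.586 -2.47
vertex -1.025 1.863 -3.861
endloop
endfacet
facet normal -0.380 -0.463 -0.801
outer loop
vertex -0.287 1.134 -3.79
vertex -1.749 1.201 -3.135
vertex -1.025 1.863 -3.861
endloop
endfacet
facet normal -0.710 0.701 -0.069
outer loop
vertex -1.025 1.863 -3.861
vertex -1.433 1.586 -2.47
vertex -0.71 2.247 -3.197
endloop
endfacet
facet normal 0.593 0.542 -0.595
outer loop
vertex -0.71 2.247 -3.197
vertex -0.287 1.134 -3.79
vertex -1.025 1.863 -3.861
endloop
endfacet
facet normal -0.593 -0.542 0.596
outer loop
vertex -1.749 1.201 -3.135
vertex -0.695 0.857 -2.399
vertex -1.433 1.586 -2.47
endloop
endfacet
facet normal -0.380 -0.465 -0.800
outer loop
vertex -1.01 0.473 -3.063
vertex -1.749 1.201 -3.135
vertex -0.287 1.134 -3.79
endloop
endfacet
facet normal -0.593 -0.543 0.595
outer loop
vertex -1.01 0.473 -3.063
vertex -0.695 0.857 -2.399
vertex -1.749 1.201 -3.135
endloop
endfacet
facet normal 0.381 0.463 0.800
outer loop
vertex -1.433 1.586 -2.47
vertex -0.695 0.857 -2.399
vertex -0.71 2.247 -3.197
endloop
endfacet
facet normal 0.592 0.542 -0.596
outer loop
vertex 0.029 1.519 -3.125
vertex -0.287 1.134 -3.79
vertex -0.71 2.247 -3.197
endloop
endfacet
facet normal 0.379 0.464 0.801
outer loop
vertex -0.71 2.247 -3.197
vertex -0.695 0.857 -2.399
vertex 0.029 1.519 -3.125
endloop
endfacet
facet normal 0.710 -0.701 0.069
outer loop
vertex 0.029 1.519 -3.125
vertex -1.01 0.473 -3.063
vertex -0.287 1.134 -3.79
endloop
endfacet
facet normal 0.710 -0.701 0.069
outer loop
vertex -0.695 0.857 -2.399
vertex -1.01 0.473 -3.063
vertex 0.029 1.519 -3.125
endloop
endfacet

endsolid
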